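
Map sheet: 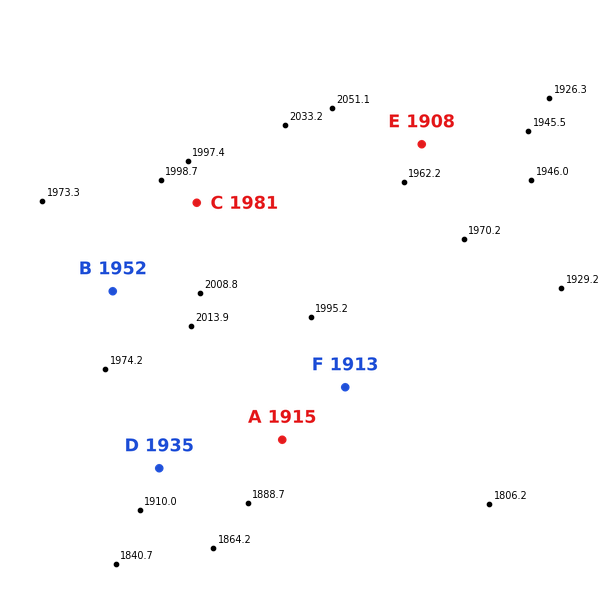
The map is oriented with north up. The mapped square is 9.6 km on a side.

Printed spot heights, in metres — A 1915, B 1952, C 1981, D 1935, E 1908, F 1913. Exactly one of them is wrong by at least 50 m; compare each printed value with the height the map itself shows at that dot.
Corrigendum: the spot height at E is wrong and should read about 1970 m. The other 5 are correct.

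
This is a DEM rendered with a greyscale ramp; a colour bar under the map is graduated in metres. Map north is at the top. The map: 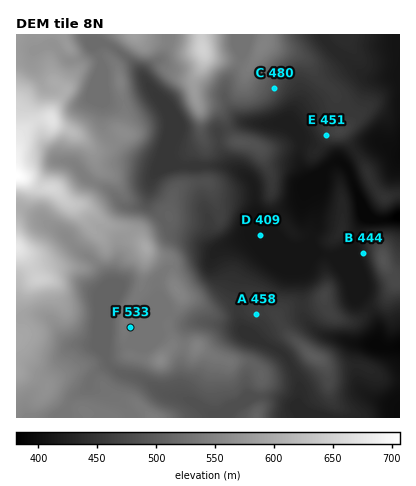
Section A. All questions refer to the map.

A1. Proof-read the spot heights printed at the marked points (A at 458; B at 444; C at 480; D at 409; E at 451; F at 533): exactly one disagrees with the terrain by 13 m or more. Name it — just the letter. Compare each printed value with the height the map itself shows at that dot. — B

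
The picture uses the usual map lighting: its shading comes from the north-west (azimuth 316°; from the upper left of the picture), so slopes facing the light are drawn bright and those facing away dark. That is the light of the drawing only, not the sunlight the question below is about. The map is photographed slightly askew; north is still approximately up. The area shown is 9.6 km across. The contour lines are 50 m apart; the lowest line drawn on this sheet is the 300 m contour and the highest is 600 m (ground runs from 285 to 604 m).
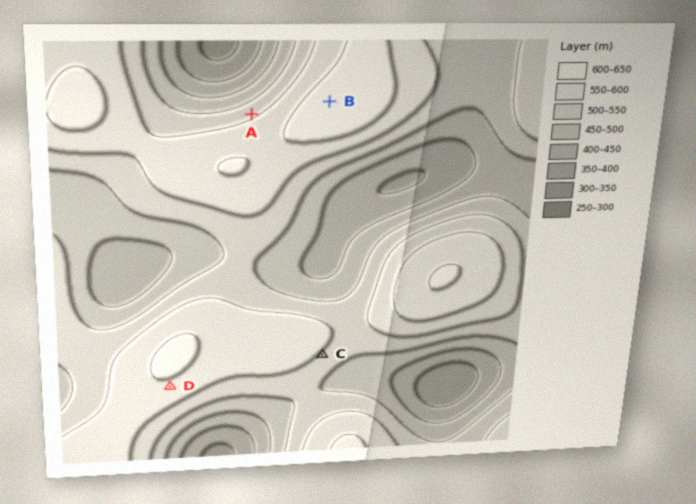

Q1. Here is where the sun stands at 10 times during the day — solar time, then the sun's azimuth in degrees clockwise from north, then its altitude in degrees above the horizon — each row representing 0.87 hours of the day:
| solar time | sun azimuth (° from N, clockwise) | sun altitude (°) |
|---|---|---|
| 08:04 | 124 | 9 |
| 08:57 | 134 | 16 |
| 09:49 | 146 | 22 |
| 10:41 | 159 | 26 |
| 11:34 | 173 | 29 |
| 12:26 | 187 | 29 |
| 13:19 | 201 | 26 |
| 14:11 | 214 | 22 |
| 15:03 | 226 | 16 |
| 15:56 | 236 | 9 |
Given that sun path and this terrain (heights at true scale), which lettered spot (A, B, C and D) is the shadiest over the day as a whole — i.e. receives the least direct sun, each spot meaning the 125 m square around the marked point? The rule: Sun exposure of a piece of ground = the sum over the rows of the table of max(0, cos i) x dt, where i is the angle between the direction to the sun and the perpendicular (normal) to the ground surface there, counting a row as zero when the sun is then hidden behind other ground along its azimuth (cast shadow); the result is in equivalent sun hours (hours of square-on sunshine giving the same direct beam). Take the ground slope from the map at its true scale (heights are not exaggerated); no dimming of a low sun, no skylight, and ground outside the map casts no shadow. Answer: A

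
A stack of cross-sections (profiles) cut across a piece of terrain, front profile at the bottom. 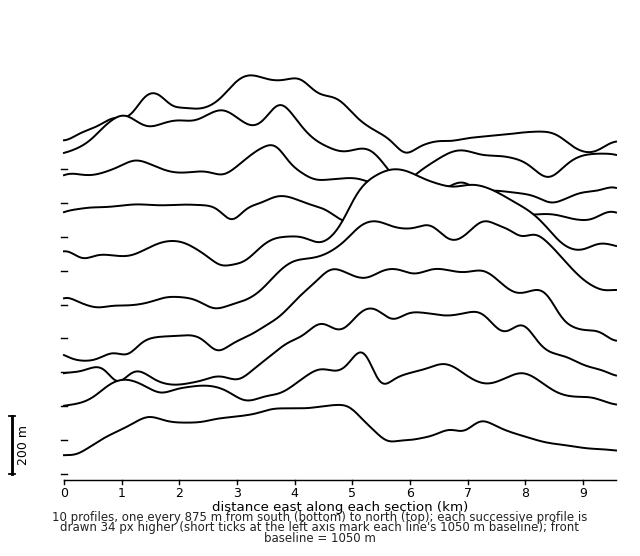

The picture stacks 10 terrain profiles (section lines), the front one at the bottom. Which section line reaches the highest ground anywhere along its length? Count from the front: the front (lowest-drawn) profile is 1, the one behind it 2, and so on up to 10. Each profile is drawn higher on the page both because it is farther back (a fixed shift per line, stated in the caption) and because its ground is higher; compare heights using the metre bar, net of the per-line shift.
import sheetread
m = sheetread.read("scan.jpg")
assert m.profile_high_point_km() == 6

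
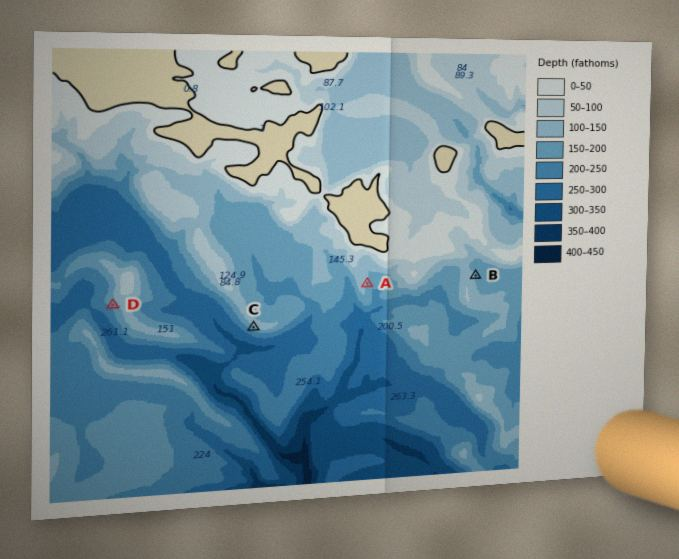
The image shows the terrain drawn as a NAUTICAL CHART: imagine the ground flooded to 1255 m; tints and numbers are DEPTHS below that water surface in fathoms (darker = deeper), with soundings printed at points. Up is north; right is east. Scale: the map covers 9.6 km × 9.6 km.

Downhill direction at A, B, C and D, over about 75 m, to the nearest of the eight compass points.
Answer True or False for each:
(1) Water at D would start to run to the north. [False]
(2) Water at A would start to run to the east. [True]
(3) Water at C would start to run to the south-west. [True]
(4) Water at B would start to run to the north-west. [False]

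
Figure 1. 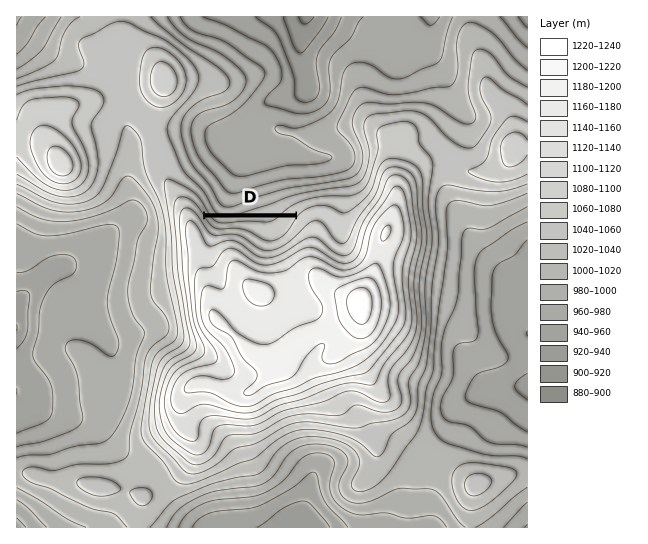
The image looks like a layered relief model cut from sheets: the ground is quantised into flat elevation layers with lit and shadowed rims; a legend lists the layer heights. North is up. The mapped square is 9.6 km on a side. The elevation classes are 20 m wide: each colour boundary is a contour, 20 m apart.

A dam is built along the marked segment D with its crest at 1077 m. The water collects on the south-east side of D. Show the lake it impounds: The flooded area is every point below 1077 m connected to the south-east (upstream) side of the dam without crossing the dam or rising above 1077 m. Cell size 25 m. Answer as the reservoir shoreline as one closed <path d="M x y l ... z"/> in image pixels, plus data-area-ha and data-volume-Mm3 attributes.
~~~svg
<path d="M293 217l-86 0 0 2 10 9 28 0 14 7 3 2 13 2 12-9 6-11 0-2z" data-area-ha="40" data-volume-Mm3="4.64"/>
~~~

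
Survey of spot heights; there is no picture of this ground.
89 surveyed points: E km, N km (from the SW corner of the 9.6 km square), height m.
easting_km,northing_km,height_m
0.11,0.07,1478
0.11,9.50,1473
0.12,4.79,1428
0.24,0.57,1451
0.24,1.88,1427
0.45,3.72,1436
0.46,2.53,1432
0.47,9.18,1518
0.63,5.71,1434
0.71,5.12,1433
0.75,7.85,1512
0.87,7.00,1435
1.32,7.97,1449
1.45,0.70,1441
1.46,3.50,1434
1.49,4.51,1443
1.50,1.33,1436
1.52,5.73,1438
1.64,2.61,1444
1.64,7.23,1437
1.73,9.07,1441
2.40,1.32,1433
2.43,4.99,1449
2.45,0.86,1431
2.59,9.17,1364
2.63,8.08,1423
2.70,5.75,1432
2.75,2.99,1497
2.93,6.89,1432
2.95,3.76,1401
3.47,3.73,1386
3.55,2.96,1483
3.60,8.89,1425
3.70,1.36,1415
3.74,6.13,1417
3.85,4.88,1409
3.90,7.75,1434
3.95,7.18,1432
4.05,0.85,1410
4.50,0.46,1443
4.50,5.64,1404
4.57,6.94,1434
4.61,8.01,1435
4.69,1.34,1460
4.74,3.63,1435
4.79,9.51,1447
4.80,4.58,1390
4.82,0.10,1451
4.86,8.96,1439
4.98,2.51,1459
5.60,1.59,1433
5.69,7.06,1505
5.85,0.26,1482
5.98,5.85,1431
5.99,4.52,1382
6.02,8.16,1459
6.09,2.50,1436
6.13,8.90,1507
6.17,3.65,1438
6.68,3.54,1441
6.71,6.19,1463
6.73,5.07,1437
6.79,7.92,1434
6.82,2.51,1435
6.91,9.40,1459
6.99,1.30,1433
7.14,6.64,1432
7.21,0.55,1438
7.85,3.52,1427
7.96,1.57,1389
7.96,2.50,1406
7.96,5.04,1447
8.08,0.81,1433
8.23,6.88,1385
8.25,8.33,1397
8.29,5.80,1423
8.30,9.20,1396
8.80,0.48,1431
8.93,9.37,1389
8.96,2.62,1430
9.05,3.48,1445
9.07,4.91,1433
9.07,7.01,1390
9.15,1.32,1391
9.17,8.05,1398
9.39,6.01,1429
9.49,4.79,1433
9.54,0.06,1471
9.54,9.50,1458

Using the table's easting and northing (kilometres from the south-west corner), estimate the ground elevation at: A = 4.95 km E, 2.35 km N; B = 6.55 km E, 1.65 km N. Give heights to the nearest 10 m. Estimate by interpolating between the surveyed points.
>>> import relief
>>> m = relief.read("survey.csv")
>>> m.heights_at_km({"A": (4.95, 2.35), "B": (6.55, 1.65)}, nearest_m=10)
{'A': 1470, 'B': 1430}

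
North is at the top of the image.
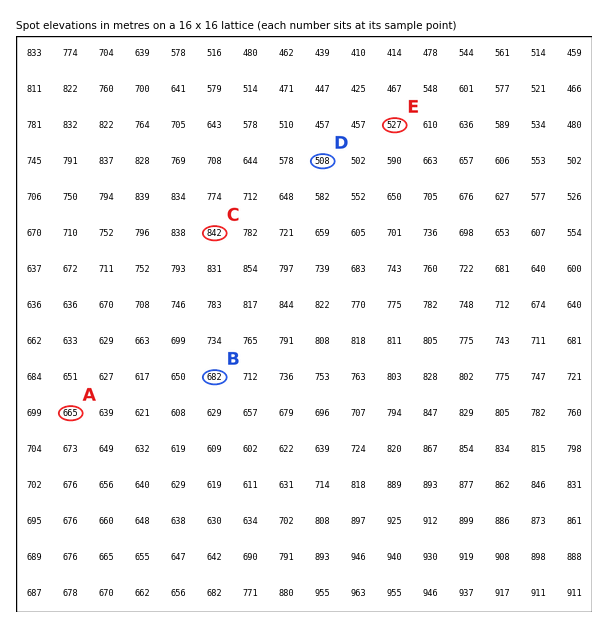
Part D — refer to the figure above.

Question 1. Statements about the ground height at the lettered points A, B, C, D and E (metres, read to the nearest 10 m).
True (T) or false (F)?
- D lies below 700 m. T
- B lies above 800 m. F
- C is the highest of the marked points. T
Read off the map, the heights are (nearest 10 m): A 660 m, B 680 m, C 840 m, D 510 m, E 530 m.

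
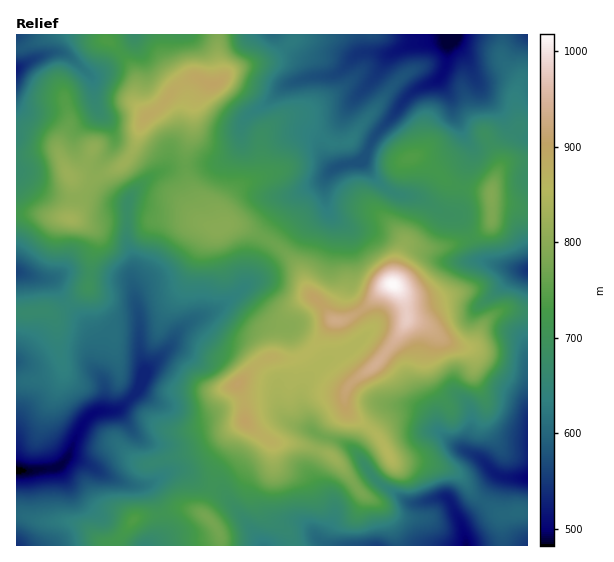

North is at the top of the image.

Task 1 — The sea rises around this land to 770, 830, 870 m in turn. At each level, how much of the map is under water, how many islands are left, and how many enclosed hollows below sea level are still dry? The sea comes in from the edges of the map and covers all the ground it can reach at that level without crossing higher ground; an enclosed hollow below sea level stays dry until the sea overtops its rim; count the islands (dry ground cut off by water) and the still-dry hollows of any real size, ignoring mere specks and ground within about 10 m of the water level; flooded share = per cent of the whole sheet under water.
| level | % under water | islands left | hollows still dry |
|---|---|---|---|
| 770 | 76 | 3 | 0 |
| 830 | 88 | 2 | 0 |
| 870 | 94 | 3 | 0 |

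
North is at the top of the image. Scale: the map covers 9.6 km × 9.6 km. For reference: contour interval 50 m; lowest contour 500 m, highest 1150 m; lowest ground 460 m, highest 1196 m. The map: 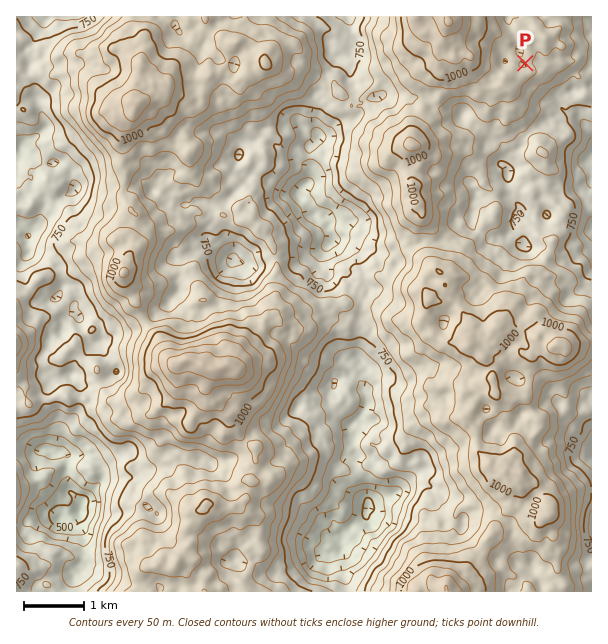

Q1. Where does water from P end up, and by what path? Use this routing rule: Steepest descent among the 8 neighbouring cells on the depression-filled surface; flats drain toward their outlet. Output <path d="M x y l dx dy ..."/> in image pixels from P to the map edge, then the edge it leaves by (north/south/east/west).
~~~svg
<path d="M525 63l3 3 2 0 6-4 6 0 3 1 6 6 1 0 20 20 0 4-6 6 0 5-3 3 0 3 4 3 6 0 3 3 2 0 13 15"/>
exit: east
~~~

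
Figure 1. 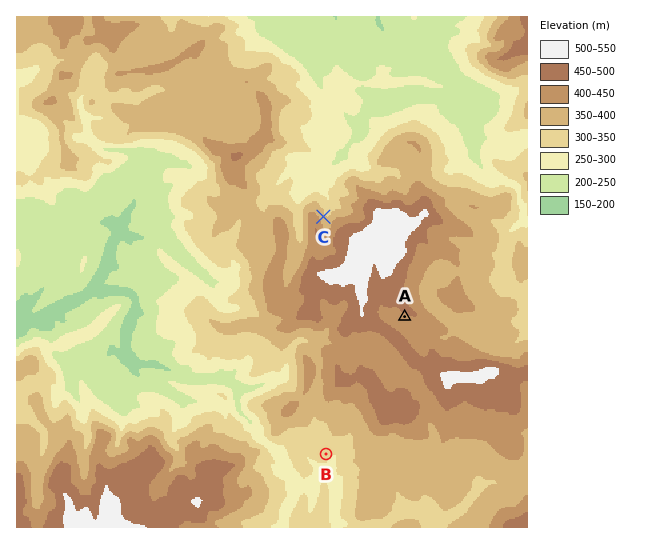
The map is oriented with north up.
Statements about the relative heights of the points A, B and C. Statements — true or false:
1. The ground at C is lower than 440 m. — true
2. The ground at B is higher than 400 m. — false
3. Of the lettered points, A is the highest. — true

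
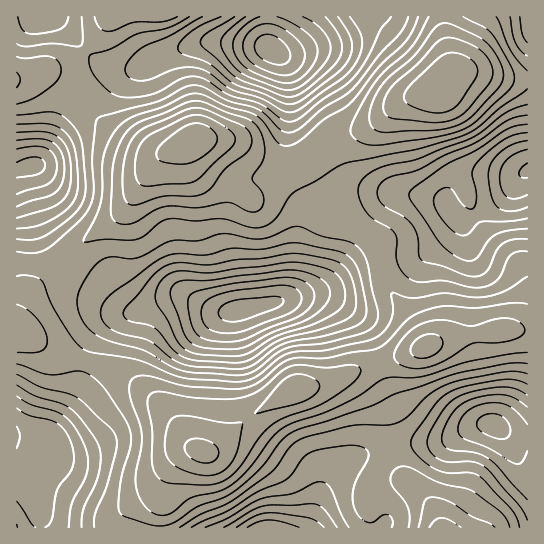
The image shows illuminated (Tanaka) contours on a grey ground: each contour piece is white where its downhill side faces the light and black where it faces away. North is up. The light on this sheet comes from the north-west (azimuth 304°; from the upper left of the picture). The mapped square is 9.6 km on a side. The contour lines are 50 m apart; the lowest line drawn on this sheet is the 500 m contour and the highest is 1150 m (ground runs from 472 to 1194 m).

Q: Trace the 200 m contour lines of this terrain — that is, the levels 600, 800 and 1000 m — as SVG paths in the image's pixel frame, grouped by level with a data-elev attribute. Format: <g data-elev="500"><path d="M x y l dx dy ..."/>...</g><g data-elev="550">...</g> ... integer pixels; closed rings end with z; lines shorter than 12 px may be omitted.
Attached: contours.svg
<g data-elev="600"><path d="M221 333l-8-2-6-3-5-10-1-7 2-6 10-8 21-6 47-6 13 2 7 7 1 5-2 6-5 5-7 4-46 17-11 2z"/><path d="M527 178l-6-1-2-3 2-5 6-6"/><path d="M17 162l10-4 8-1 7 2 3 6-1 5-6 4-21 4"/><path d="M277 17l13 5 15 9 8 8 4 8 0 10-6 10-10 11-10 5-12-1-25-10-11-6-8-11-2-10 3-10 11-12 13-6"/></g><g data-elev="800"><path d="M205 527l22-9 32-19 34-6 21-10 7-1 5 1 5 6 10 25 8 13"/><path d="M527 520l-8-14-34-39-12-5-23 0-9-2-10-7-3-6-1-5 3-11 12-20 8-9 9-6 19-6 24-3 13 2 12 6"/><path d="M17 396l13 8 24 7 11 5 10 11 10 19 3 12-1 12-3 11-12 22-3 24"/><path d="M222 362l-25-1-14-4-10-7-14-18-5-4-7-3-17-4-6-4-1-4 3-6 33-37 8-5 10-2 33 2 25-5 27-2 32-5 39 7 8 3 6 7 6 12 3 19-1 10-6 7-27 11-41 11-34 21-10 2z"/><path d="M527 229l-18 1-12 4-9 7-11 17-6 3-6-1-13-6-11-10-29-42-3-7 1-4 4-4 32-22 31-15 30-21 10-3 10-2"/><path d="M17 124l32 0 8 2 8 6 6 7 4 10 3 33-1 9-2 8-12 13-24 13-22 4"/><path d="M68 17l-2 7-5 5-10 3-17 2-7-1-4-2-3-5-2-9"/><path d="M350 17l9 13 3 9-1 12-5 12-7 9-8 7-40 30-11 3-8-2-22-12-29-9-22-16-11-5-11-1-10 2-24 9-10 3-9-1-7-5-2-5 1-5 13-15 9-5 23-10 31-18"/></g><g data-elev="1000"><path d="M461 527l-11-7-8-2-7 2-6 7"/><path d="M17 352l16 1 7-2 6-4 1-6-2-11-8-12-10-8-10-6"/><path d="M527 304l-16-1-36 5-29-2-16 3-13 5-8 5-22 23-9 6-52 10-27 0-9 1-10 6-22 18-15 5-12 1-41-2-40-11-8-1-7 2-5 5-1 8 2 11 9 22 2 11-1 13-5 30 2 17 6 11 7 7 9 3 9-1 22-16 28-7 15-8 16-16 23-30 11-10 11-5 29-9 18-8 18-10 22-15 9-3 31 0 47-16 40-7 18-2"/><path d="M119 223l7 1 7-1 22-13 14-4 29 2 29-6 7 2 16 8 5 0 4-2 4-5 1-8-3-6-8-9-1-4 10-16 3-8-2-15-5-12-11-8-21-7-21-10-8-1-11 2-52 22-7 6-6 10-8 24-2 48 2 6z"/><path d="M429 17l-17 29-31 29-17 26-13 28 1 6 7 7 11 3 12 0 52-8 24-6 17-9 35-33 4-8 0-8-19-34-9-11-23-11"/></g>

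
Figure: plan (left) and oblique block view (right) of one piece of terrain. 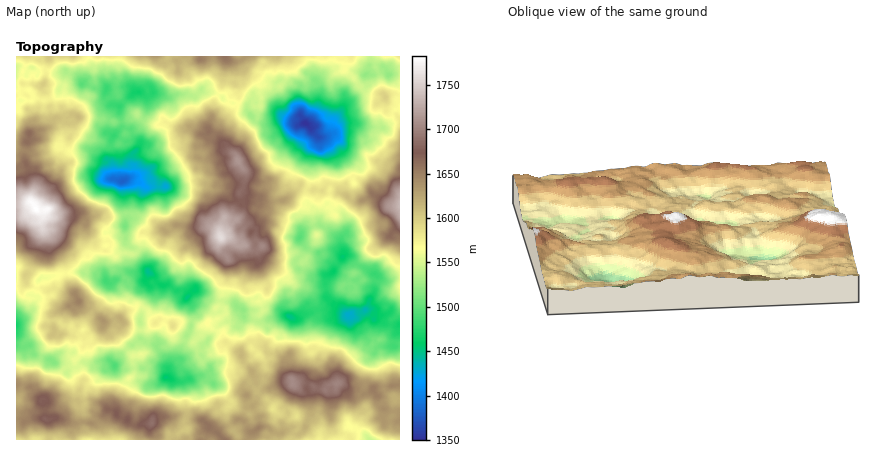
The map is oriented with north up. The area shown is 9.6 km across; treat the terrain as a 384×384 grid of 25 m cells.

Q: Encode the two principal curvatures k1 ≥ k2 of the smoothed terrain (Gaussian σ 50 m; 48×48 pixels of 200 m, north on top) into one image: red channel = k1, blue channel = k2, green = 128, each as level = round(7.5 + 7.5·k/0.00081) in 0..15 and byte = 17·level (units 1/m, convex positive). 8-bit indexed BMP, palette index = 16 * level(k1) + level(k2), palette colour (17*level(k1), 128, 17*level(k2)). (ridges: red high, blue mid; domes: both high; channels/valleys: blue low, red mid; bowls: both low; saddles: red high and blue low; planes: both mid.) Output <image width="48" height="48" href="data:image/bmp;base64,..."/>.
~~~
<image width="48" height="48" href="data:image/bmp;base64,Qk02DQAAAAAAADYEAAAoAAAAMAAAADAAAAABAAgAAAAAAAAJAAATCwAAEwsAAAABAAAAAAAAAIAAABGAAAAigAAAM4AAAESAAABVgAAAZoAAAHeAAACIgAAAmYAAAKqAAAC7gAAAzIAAAN2AAADugAAA/4AAAACAEQARgBEAIoARADOAEQBEgBEAVYARAGaAEQB3gBEAiIARAJmAEQCqgBEAu4ARAMyAEQDdgBEA7oARAP+AEQAAgCIAEYAiACKAIgAzgCIARIAiAFWAIgBmgCIAd4AiAIiAIgCZgCIAqoAiALuAIgDMgCIA3YAiAO6AIgD/gCIAAIAzABGAMwAigDMAM4AzAESAMwBVgDMAZoAzAHeAMwCIgDMAmYAzAKqAMwC7gDMAzIAzAN2AMwDugDMA/4AzAACARAARgEQAIoBEADOARABEgEQAVYBEAGaARAB3gEQAiIBEAJmARACqgEQAu4BEAMyARADdgEQA7oBEAP+ARAAAgFUAEYBVACKAVQAzgFUARIBVAFWAVQBmgFUAd4BVAIiAVQCZgFUAqoBVALuAVQDMgFUA3YBVAO6AVQD/gFUAAIBmABGAZgAigGYAM4BmAESAZgBVgGYAZoBmAHeAZgCIgGYAmYBmAKqAZgC7gGYAzIBmAN2AZgDugGYA/4BmAACAdwARgHcAIoB3ADOAdwBEgHcAVYB3AGaAdwB3gHcAiIB3AJmAdwCqgHcAu4B3AMyAdwDdgHcA7oB3AP+AdwAAgIgAEYCIACKAiAAzgIgARICIAFWAiABmgIgAd4CIAIiAiACZgIgAqoCIALuAiADMgIgA3YCIAO6AiAD/gIgAAICZABGAmQAigJkAM4CZAESAmQBVgJkAZoCZAHeAmQCIgJkAmYCZAKqAmQC7gJkAzICZAN2AmQDugJkA/4CZAACAqgARgKoAIoCqADOAqgBEgKoAVYCqAGaAqgB3gKoAiICqAJmAqgCqgKoAu4CqAMyAqgDdgKoA7oCqAP+AqgAAgLsAEYC7ACKAuwAzgLsARIC7AFWAuwBmgLsAd4C7AIiAuwCZgLsAqoC7ALuAuwDMgLsA3YC7AO6AuwD/gLsAAIDMABGAzAAigMwAM4DMAESAzABVgMwAZoDMAHeAzACIgMwAmYDMAKqAzAC7gMwAzIDMAN2AzADugMwA/4DMAACA3QARgN0AIoDdADOA3QBEgN0AVYDdAGaA3QB3gN0AiIDdAJmA3QCqgN0Au4DdAMyA3QDdgN0A7oDdAP+A3QAAgO4AEYDuACKA7gAzgO4ARIDuAFWA7gBmgO4Ad4DuAIiA7gCZgO4AqoDuALuA7gDMgO4A3YDuAO6A7gD/gO4AAID/ABGA/wAigP8AM4D/AESA/wBVgP8AZoD/AHeA/wCIgP8AmYD/AKqA/wC7gP8AzID/AN2A/wDugP8A/4D/ALe0UICghNjos5S4t4NjpqX45rKCo7LVs6T2xWC06eXFx9i0+MWktqe018iAoKTF1ujEpbXnk8S4s+jHlJTY9ff52IGTgkCT2PjYoHLE1vn1wtjW1Pl0cvWiYaGQlPr3x7jl9vv5+OfU9OXEpPj45MXo+fb3s7D4+9aksPv3ceWUgcVycPWmkvqVQKaz9/iVpqamk8KipchyYbbE9/rEpKTX+ujW9eL3xsGCgKPRk8WjYLSAUNODpfSCccOjYOa2pWOC18nIk6SDgcb32em06PTU2MfHssaDg+b6klDVt6eRQLCjpbRygtWjpOhQo+Slc2Gl+Pzq1rW0otWl2sektNNwpPuzpdWkg9TW8Nb7tbKBk5XH+ObE5+jX97T05umCYdTn9JLmlYPEpLKzp7eTkZBAkMAwkXOR5VBQcOnXk6P20dn857L2+cfo5qOS+8X0+PXY2aO314Cm+7SxlIPy5sO04jBQsFCAw4CB5LTWpZWB1fv96NOkxef86eL018PG6nLG+YGE4GCj9XKRcDCi86Pmx5CD2IK1snG16YVz+qVgtPbo1+e0cdj557OkpJSl6KRzwmAwkKa1oZGTgjC05YKzs1GCpca36GCAtJTzxbSCpNOxgoRxo9b2hHNAUabpxrOCgNBgobbEpceSQKOi+fnn1pJzYoLXpNa1ktr5kmDFs+j4g1KkkvnXlLWUYLKQkcNzgfXGoJGDyNeAlLTggaXVkdXGo7fGkrTa0vn3cMbmw8X71cPGpZTGtcWTpLFgQMXBc9b6+rLGppLl+uikkGCxQnL4w7PngoDp15PD5uj4gaKTxaW4yKanlnHEt/rFsmHEyNX559WkcaH6xbXq1dD2k8T4pIDEtcLVpGNzxuZQ9/eylaa4lpaGk6KVyKbFYUCk2PnkcIChYLb66KT85WDX+8H8+cDj+ciStHSSxJGj06UwcOWSkoFxUIPncpOzYXOQpMX2pKTos8D6xfb4oGDV2NbX+fKxtdW2x5VhtubCsUBAkKG0lZZzMXKis4SU0qXmgJTH9vnY19SixoLn9PT2orf1UKBhlee312BQtLT2ULD4ooWlp5aigZCAkpSSYPnoo4OjhMT56PbWocbF5fm1gdjVcEDF17PToVCkxLX1pYDGpnLVcqCRx/rCgNayovmCk8ejoun9+ZSEYJDUwWBgtHPQwIBAcKD0lJLptoL7pnDGlMjHkMP75+vVoLT35vf4kJW3kff4pIFQQIHT5lGBsmCA9nEAgLTXtpPFcpHjk8T417emkMP7tqXGssJxxfj4cWCAcMDQcIGTkKHkxKRwkNPD5sPCx9Sg0YGCtdejc8PWtHPEUHC05ufXgVCDcIDh0JPTcLOScYJxorOBsoAAgoP41oC1x2DV+dWQ6fuo1cRxkrfGtXDR2NSQYGClxHKTt9rqpJWns8hzlfu06KSQgLKm+HBzw6P4/eO0lNfXtaZgpdqlpsVwgsDy1MC1pMbIlabnhpS1c5Xl+Mbl9vOx6aS0+MOi+Nb1kZK4xOf69ZPC1cOAw4RhQJL6/NNxlbLn1rboyMdxhKS1ttdwsbajyOhyhbSktNn4s/X6wfn8t7KigMH515SRwsWy4vbo5FByyerI2qWhpdehtJSgxPnDt/ijksiUgOj++MPFgKL2oGCAMKT+54KBgoSjk/n7sufD1ue2tqRQ1tZxsbMwk9iy6fr14+T46dT4xnCyssfRoraVQLDhwKKkQGPH19SA4PzXpsfH2LXVw+XF+uWQo4HW9+P21YD4+rbFxvjVyKbYpZSis5ODlNn4oIHBpdAgtKa26Pj45/bl+fP5+/Dy9+Hn51C02LHVtLbp2JbmYYK0pcJwosemtcehkLaBYeX45Lfq+PX5xpPYxuXF9nCB+JDW94C0pZLW1YXWg6GzhKen0vj6kHOmlIOA1fj1wvb7xtb6xpWF14KUtmCj+LOR92By1pGCwEDT14S1kda3tsemkeb4ooO3xtL399Py98Gitviy+Ke11pWElINwlLOQobFgsDAgoZPEs5Nyhbb2cnGlloGl5+L417HYtFDD+ZSh+rRh+MiD97NwkoBAQIAwkJOXo5CAkcXFpHOTc6TltsP4+aKV+sKk2dal9bDC6JOR6JKj04GC5cSycGBzg5OUwoNztePp1IP2tZTHtKf5+dXCk9a1lJO1+tbC2cVRoIJw0df3xrSmpPb599SzxLbHc4SiUISmhbbWlZSmtvr3pqViY5XYorXmxpFhlNSCxbaEtNfUpIOThKTVxrGCUJSksNT65JOlpdjog5WmpPnZc+fUotalpZKjkIOTcrP45saDtvPUoaFgYtOxQIO19Pf5sZCUxcP6x6TXhIPI9ejoppKVosSEpIFQUIPGcKX1Y5S1g/r5+emTYPjWo9b2o7TV1kCAcHLmpVHEtrPo6YPU2HJQ1cO1xcdwcYNgpcjWhJTEsNn+1ue1gaTmlrJhYGDXstLXxcG22sTn2dbWlZPH55Cl9ZRRs4CQxYNQpcW1x6NAcbP1tKTltLjn2JOi1PjBlLT1+vfy6Oqz6sa1hbalgLHUtIAwcGBA06aCtHGA0nJygYDU6JO31sb7/NXC16PC+few1/pxhbWUtfuUlqNwYPWzQNBwYJJy5YNyp5O19pTW5JD4tYO2tqXHx5RzYnGR+fhgk+aTlMmCx+bGk+NwtfqjUPOBMLPElqaRg5PZ+rbFhHGggZCxlKbGw9SSs7bgcLNydJGAtJJQo+WAkcW0g/bxgviAcPaildjDYFDGx9f5hMOTk+i0ccSitOaicOi3YGCkUHCwkICgYYDRcsXFULW29urR8fqkk/mBcOfy1fz55Pj09vzXsthwMNKjUNSCYZJgYJPG+takYFL4tdnXlLanlObFote0tOejsvbEkvaCoPVzYfOCY7OQUtSStpOBooSBttXp+sehg7LFg5PHpaZzk5Sl9JNjhOjH9fYwYuIwUsKQYMHCUHCSpcWThKax2aak6PWj55G02JKkyLWllJKklZW3xHJjg6OlxZN0lZNycoPU1cb4w7bnpIKllYSEp7iT9rHGx7L6+7DY+/P2xlCjyaWnpIK1uIWmuMiVgqGCgQ=="/>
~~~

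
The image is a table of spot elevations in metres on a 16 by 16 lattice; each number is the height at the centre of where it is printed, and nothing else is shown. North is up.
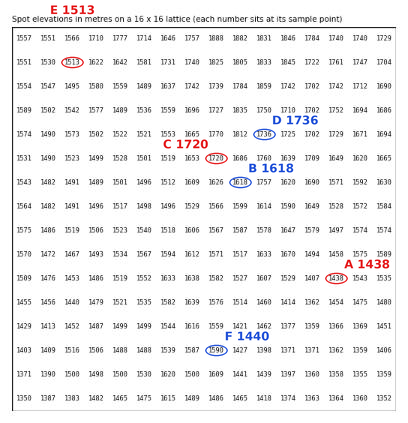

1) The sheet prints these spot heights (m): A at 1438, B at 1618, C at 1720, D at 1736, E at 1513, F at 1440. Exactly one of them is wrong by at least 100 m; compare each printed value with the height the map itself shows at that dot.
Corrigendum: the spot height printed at F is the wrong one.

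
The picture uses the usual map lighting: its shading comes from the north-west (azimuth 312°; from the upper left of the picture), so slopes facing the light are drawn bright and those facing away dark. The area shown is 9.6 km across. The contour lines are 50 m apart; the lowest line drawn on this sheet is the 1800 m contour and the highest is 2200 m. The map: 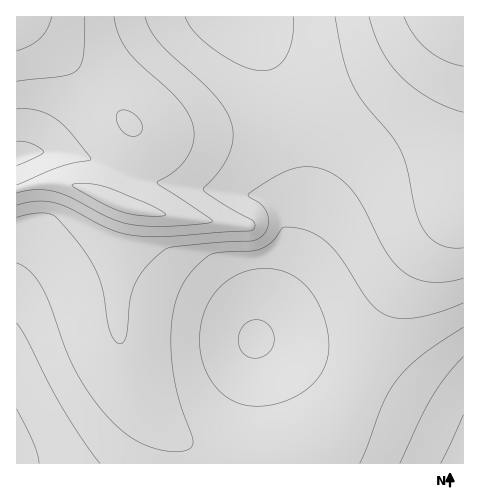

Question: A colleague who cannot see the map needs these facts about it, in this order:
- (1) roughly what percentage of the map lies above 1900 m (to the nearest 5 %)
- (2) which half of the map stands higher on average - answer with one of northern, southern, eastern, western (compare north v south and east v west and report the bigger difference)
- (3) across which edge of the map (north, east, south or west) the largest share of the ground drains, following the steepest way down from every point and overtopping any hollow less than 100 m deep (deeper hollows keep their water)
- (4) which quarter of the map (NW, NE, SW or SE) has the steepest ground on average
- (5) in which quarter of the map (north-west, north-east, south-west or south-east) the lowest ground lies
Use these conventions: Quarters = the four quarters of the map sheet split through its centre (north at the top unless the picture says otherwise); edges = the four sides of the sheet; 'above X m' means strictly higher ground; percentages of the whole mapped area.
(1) About 85 % of the map lies above 1900 m.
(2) Taken as a whole, the northern half is higher than the southern.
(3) Drainage is mainly to the south: more ground falls towards that edge than towards any other.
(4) Slopes are steepest in the north-west quarter.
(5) The lowest point lies in the south-east quarter of the map.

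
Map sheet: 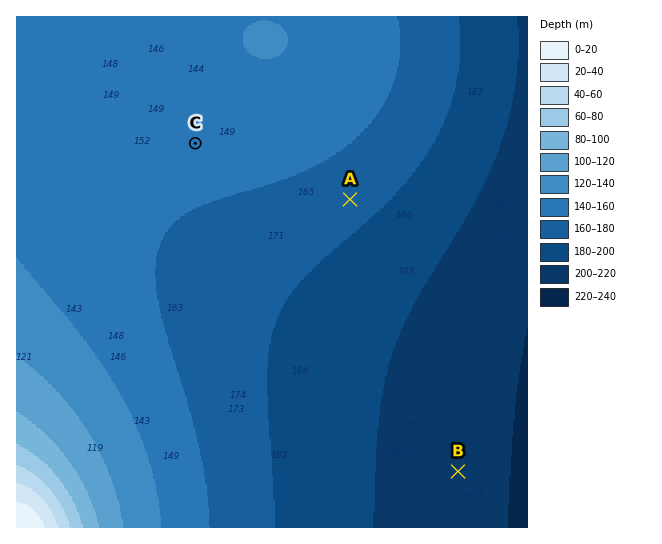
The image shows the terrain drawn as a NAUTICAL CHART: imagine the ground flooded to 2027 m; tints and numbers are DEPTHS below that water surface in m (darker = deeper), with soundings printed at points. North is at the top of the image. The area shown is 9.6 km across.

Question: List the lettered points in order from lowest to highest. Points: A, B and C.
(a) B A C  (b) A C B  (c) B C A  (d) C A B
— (a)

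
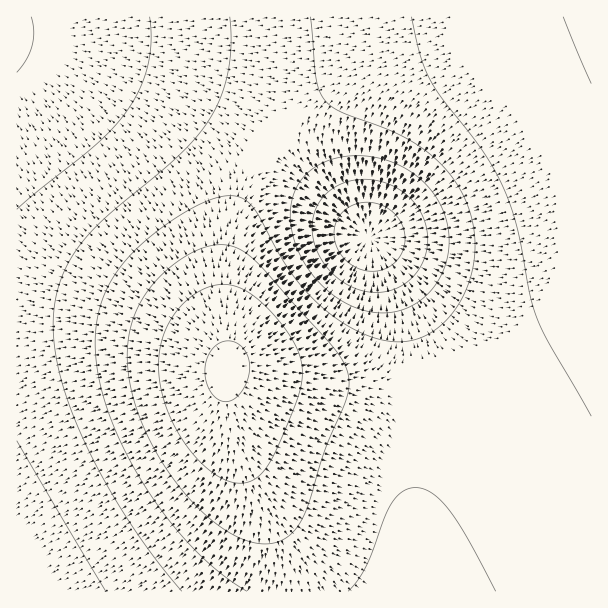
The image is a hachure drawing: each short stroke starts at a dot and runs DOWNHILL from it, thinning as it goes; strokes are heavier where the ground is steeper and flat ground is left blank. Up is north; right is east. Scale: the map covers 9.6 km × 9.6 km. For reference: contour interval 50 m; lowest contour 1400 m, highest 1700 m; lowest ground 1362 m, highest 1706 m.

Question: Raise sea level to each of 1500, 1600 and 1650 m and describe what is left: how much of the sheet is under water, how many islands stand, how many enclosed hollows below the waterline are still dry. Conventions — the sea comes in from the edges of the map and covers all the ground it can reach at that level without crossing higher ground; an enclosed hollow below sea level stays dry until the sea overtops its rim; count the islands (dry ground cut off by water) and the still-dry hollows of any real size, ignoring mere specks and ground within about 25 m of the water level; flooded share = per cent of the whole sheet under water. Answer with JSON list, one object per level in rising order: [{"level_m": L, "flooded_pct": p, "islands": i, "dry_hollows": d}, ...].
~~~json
[{"level_m": 1500, "flooded_pct": 19, "islands": 0, "dry_hollows": 1}, {"level_m": 1600, "flooded_pct": 75, "islands": 1, "dry_hollows": 0}, {"level_m": 1650, "flooded_pct": 93, "islands": 1, "dry_hollows": 0}]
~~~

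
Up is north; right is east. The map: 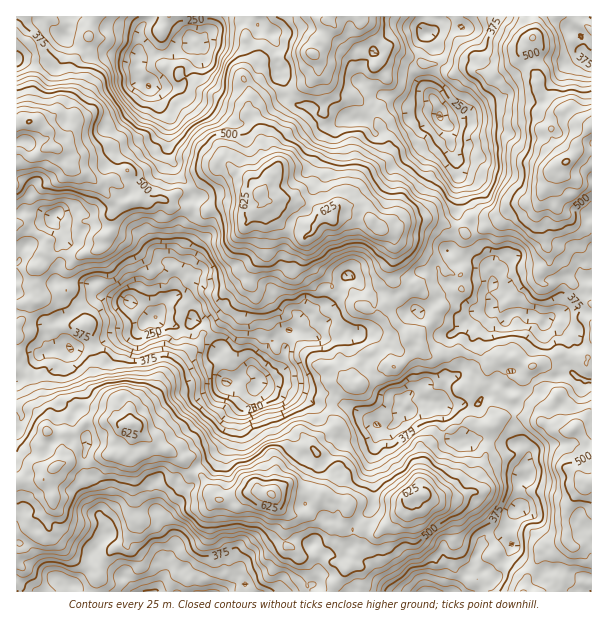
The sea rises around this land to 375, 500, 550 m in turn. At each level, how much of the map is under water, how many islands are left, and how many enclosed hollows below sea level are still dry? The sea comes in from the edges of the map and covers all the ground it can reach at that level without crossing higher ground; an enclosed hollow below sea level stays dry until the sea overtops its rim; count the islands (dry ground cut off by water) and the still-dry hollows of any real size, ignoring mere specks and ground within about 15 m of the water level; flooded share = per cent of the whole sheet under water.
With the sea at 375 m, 18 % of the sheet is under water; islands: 0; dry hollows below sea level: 3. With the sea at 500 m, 76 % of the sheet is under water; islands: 2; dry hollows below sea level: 0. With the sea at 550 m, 88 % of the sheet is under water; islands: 5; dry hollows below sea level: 0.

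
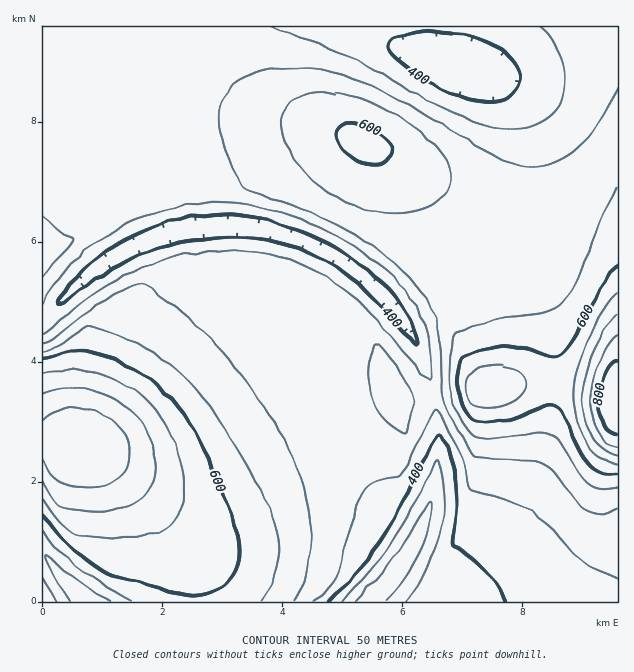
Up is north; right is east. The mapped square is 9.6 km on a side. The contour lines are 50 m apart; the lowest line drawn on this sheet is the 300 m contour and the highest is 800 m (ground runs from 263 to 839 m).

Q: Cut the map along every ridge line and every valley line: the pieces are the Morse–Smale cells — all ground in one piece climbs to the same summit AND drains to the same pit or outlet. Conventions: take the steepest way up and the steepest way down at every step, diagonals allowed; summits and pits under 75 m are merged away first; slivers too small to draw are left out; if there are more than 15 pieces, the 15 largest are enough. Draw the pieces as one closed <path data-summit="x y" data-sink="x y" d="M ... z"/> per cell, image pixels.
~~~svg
<path data-summit="82 447" data-sink="388 580" d="M248 266l-22 0-14 3-22 13-14 15-29 42-48 88-17 20 22 13 20 16 23 23 31 38 10 15 4 15 2 35 174 0 26-29 14-20 14-25 8-24 6-26 4-27-2-28-4-27-33 4-19-43-18-26-21-23-29-21-18-9-16-6z"/><path data-summit="364 142" data-sink="457 66" d="M428 26l-267 0-8 13-6 16-3 17 0 28 9 39 19 50 7 1 30-10 57-28 42-16 33-2 27 10 107 64 37 19 10-23 6-32 0-31-8-32-8-15-19-16-54-19-9-10z"/><path data-summit="613 408" data-sink="388 580" d="M550 382l-33 1-32 6-21 0-30 7 4 27 2 28-4 27-6 26-8 24-14 25-21 29-18 18 1 2 248-1 0-190-4-1-2-4 0-12-8-5z"/><path data-summit="82 447" data-sink="197 228" d="M238 226l-26 0-24 2-25 6-24 10-18 8-27 18-34 33-10 15-8 6 1 119 40 3 16-19 48-88 23-35 26-26 16-9 14-3 22 0 20 3 21 6 25 12 29 21 27 31 12 18 19 43 29-4 2-2-8-33-14-31-18-26-19-20-33-26-29-14-42-14z"/><path data-summit="364 142" data-sink="197 228" d="M341 134l-33 2-25 8-74 36-34 10-1 6 8 33 30-3 26 0 31 4 27 8 36 16 17 10 24 20 21 22 30-22 25-9 32-15 9-6 22-25-3-3-34-18-90-54-23-12z"/><path data-summit="613 408" data-sink="457 66" d="M617 26l-188 1 1 22 9 10 54 19 19 16 8 15 8 32 0 31-6 32-9 24 32 17 59 24 13 12z"/><path data-summit="613 408" data-sink="197 228" d="M512 227l-6 11-16 16-30 16-36 14-31 23 17 23 12 24 7 22 3 18 101-12 35 1 30 5 12 4 2 2 0 12 2 4 3 0 1-128-14-13-59-24z"/><path data-summit="613 408" data-sink="457 66" d="M160 26l-118 1 1 237 28-26 32-22 36-16 35-10-20-46-10-44 0-28 3-17z"/><path data-summit="82 447" data-sink="86 601" d="M59 443l-17 1 0 108 20 25 23 25 108 0 1-25-6-25-28-38-36-38-20-16-22-14z"/><path data-summit="613 408" data-sink="197 228" d="M173 191l-34 9-36 16-32 22-29 27 1 58 7-5 10-15 40-37 39-22 43-15z"/><path data-summit="43 601" data-sink="86 601" d="M43 552l-1 49 41 1 1-2-22-23z"/>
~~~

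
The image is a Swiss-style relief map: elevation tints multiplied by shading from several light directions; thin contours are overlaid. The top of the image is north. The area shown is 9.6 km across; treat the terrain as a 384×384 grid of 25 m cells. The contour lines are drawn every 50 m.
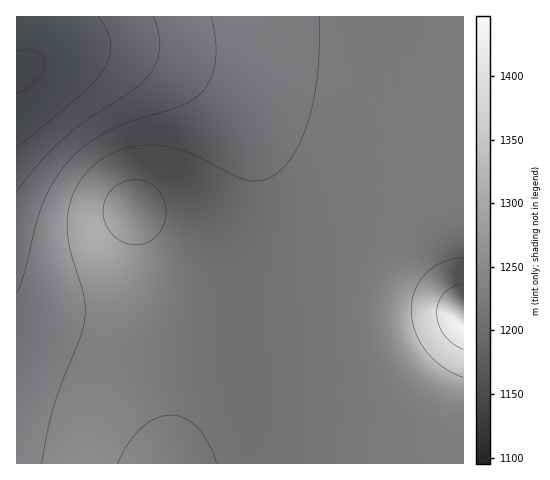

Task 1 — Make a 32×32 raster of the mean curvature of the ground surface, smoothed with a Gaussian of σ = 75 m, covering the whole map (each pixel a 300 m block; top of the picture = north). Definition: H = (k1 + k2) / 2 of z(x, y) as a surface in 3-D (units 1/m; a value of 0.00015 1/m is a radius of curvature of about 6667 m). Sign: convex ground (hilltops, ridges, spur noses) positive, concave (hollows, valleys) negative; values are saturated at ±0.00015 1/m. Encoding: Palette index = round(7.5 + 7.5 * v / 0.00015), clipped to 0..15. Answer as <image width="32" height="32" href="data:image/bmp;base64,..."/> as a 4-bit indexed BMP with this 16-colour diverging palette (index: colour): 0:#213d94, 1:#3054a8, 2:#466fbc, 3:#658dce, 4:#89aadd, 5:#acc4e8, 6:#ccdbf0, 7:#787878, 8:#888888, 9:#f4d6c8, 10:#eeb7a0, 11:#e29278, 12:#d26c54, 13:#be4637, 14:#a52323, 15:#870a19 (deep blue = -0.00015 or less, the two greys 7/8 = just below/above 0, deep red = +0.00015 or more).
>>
<image width="32" height="32" href="data:image/bmp;base64,Qk12AgAAAAAAAHYAAAAoAAAAIAAAACAAAAABAAQAAAAAAAACAAATCwAAEwsAABAAAAAAAAAAlD0hAKhUMAC8b0YAzo1lAN2qiQDoxKwA8NvMAHh4eACIiIgAyNb0AKC37gB4kuIAVGzSADdGvgAjI6UAGQqHAHiIiIiIiIiIh3d3d3d3d3d4iIiIiIiIiId3d3d3d3d3eIiIiIiIiIiHd3d3d3d3d3iIiIiIiIiIh3d3d3d3d3d4iIiIiIiIiId3d3d3d3d2eIiIiIiIiIiHd3d3d3d2ZniIiIiIiIiIh3d3d3d3ZmZ3iIiIiIiIiId3d3d3dmZnd3d4iIiIiIiHd3d3d3Zmi3d3d3d4iIiId3d3d3dmaL93d3d3d3d3d3d3d3d3Znnfd3d3d3d3d3d3d3d3d2Z533d3d3d3d3d3d3d3d3d2eLx3d3iIiHd3d3d3d3d3dmeJd3iIiIiHd3d3d3d3d3dmZneIiZmYiHd3d3d3d3d3dmZ3iJqqqZiHd3d3d3d3d3d2d4mqu6qYh3d3d3eId3d3d3iJq7u6mYd3d3d3iId3d3d3iau7uqmId3d3eIiIh3d3d4mru7qZiHd3d3iIiIiHd2eJqru6mId3d3eIiIiIiIhmeJmqqZiHd3d3iIiIiIiIZneImZiId3d3eIiIiIiIiFZmd4iId3d3d3iIiIiIiIhVVmd3d3d3d3eIiIiIiIiIVVVmZnd3d3d3iIiIiIiIiFVVVmZmd3d3eIiIiIiIiIhVVVVmZnd3d4iIiIiIiIiIZVVWZmZ3d3eIiIiIiIiIiGZmZmZnd3d4iIiIiIiIiIhmZmZmd3d3iIiIiIiIiIiI"/>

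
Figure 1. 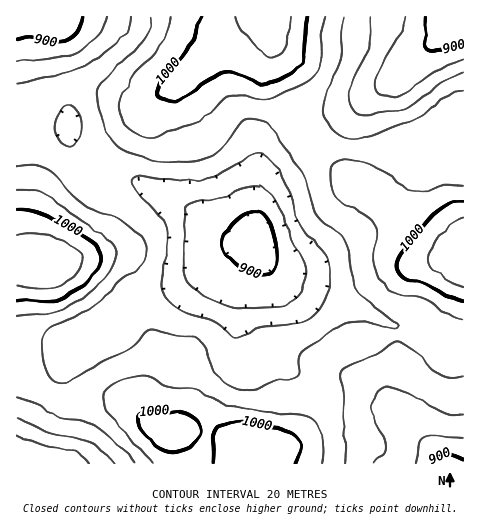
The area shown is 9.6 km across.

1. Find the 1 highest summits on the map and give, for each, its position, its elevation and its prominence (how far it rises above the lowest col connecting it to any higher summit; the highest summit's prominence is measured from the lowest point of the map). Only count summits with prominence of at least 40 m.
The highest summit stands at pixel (41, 263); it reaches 1030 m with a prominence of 70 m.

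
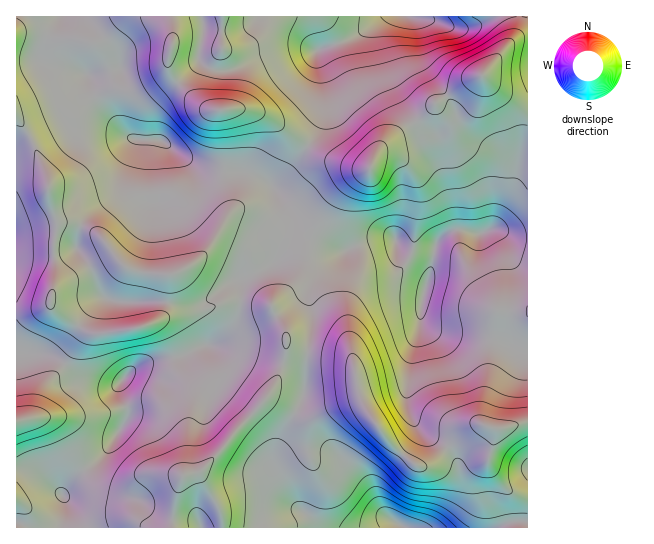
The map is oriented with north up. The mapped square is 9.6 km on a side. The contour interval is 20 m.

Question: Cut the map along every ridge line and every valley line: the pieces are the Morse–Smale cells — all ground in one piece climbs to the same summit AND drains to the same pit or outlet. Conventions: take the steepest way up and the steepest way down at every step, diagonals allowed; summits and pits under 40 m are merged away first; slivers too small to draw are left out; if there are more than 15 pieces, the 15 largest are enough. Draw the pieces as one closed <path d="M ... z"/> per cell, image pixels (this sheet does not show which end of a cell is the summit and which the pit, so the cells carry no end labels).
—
<path d="M58 16l-42 1 0 334 31 4 18 9 14-23 7-8 5 0-30-18-10-10 4-23-2-39 4-16 0-6 21 3 19 9 20 26 8 8 8 4 36 4-2 31-8 13 2 1 10-7 10-2 18 0 27-10 13 0 2-3 0-17 26-14 12-10 10-23 2-20-16-25-9-9-11-5-8-3-44-3-10-5-32-24-22 0-12-4-31-35-5-12-2-11-3-5-37-9-5-5 3-18z"/><path d="M287 347l-8 30-19 29-61 66-14 3-4 3-8 29 0 21 355-1-1-104-28 6-18-5-6 1-26 20-16 18-12 4-7-3-14-11-12-12-19-26-10-22-6-30-4-4-46-6-10-2z"/><path d="M291 215l-2 19-10 23-12 10-26 14-1 20 30 4 15 26 2 15 3 3 13 4 46 6 6 8 4 26 6 16 18 25 18 19 13 11 9 3 10-4 16-18 26-20 6-1 18 5 29-7-1-71-5 0-23-11-57-7-19-10-2-18 11-40-3-6-28-11-7-9-19 1-26 9-8 0-40-20-6-6z"/><path d="M245 301l-5 1-1 13-6 12-15 16-15 2-20 11-41 8-9 5-10 10-3 4 0 7 8 20-3 12-22 33-22 17-14 14-5 9-23-22-12-4-10 0-1 33 4 5 0 12-3 8 154 1 2-21 8-29 4-3 14-3 22-22 15-20 29-31 8-12 10-21 4-29-15-30-2-2z"/><path d="M482 76l-12 4-35 23-4 7-14 11 2 5 18 19 18 78 0 6-14 8-5 6-15 62 0 16 8 7 13 5 57 7 23 11 5 0 1-242-21-10z"/><path d="M171 16l-87 1 23 25 13 25-22 8-10 0 8 26 21 25 16 13 28 1 38 28 10 3 38 1 19 8 7 7 14-13 21-28-47-33-12-4-40 0-18-12-16-18-7-12 0-9 4-12z"/><path d="M417 121l-16 10-16 12-9 11-6 14-12 0-27-8-24-13-20 27-14 12 18 25 4 12 10 9 36 17 8 0 26-9 19-1 7 9 25 9 5 6 5-20 5-6 14-8 0-6-18-78-18-19z"/><path d="M382 16l-159 0-2 7 0 27-8 13-5 18 0 18 3 7 7 5 31-2 12 4 46 32 13-19 5-24-1-20-7-23 0-8 41-16z"/><path d="M527 16l-137 0-10 15 1 15 10 32 24 41 2 2 2-1 12-10 4-7 35-23 12-4 31-35 14-4z"/><path d="M389 16l-6 0-18 15-20 10-23 7-5 3 0 8 7 23 1 20-5 24-12 20 17 11 33 11 12 0 9-19 22-18 15-9-19-31-12-29-5-31z"/><path d="M65 364l-18 21-11 29-6 5-14 3 0 47 11 0 12 4 23 22 5-9 14-14 22-17 25-38 0-7-8-20-1-7-4 2-6 0-23-6z"/><path d="M73 223l-15 0-2 6-3 14 2 39-4 16 1 9 39 26 42-4 24-8 6-6 4-9 2-31-31-3-13-5-28-34z"/><path d="M239 301l-13 0-27 10-24 1-24 12-18 5-27 4-20 0-10 12-11 20 21 14 29 6 18-16 9-5 41-8 20-11 15-2 15-16 6-12z"/><path d="M222 16l-50 1 0 29-4 12 0 9 13 20 18 17 10 5 4 0-5-10 0-18 5-18 8-13z"/><path d="M83 16l-24 1-11 20-4 22 5 5 25 5 13 6 11 0 20-6 2-2-11-21z"/>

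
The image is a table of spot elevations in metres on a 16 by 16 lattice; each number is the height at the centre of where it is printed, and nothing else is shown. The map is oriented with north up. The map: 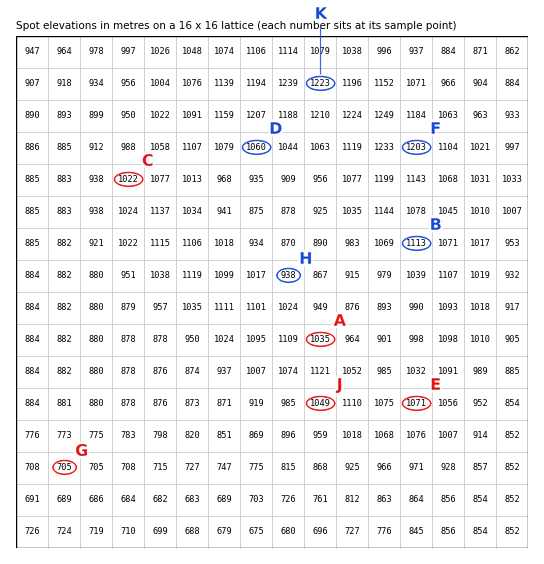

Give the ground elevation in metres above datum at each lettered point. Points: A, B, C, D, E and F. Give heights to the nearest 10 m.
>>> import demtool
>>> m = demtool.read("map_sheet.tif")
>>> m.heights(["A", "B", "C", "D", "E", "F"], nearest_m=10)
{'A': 1040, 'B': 1110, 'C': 1020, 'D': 1060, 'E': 1070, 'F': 1200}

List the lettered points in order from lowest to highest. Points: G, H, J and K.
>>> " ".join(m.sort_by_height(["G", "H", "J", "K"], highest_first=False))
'G H J K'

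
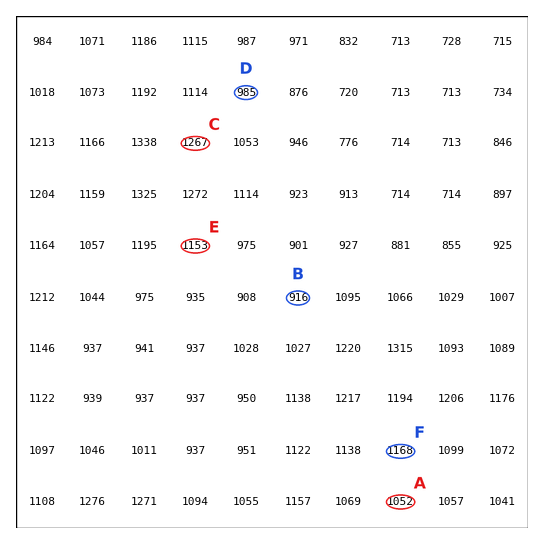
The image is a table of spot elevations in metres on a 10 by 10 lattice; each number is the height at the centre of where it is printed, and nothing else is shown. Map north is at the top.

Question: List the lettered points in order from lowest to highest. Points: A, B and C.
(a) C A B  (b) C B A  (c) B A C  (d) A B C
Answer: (c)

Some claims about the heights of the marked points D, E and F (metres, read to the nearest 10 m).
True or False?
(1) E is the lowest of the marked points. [False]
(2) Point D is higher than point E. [False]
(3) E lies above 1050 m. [True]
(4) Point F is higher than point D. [True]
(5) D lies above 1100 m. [False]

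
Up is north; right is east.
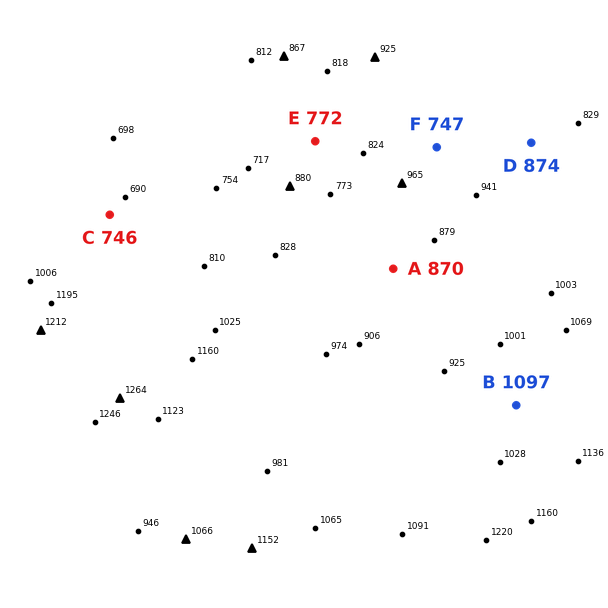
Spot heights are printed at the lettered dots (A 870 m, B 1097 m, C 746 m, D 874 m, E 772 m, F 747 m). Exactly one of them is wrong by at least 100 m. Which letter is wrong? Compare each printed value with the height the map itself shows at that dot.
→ F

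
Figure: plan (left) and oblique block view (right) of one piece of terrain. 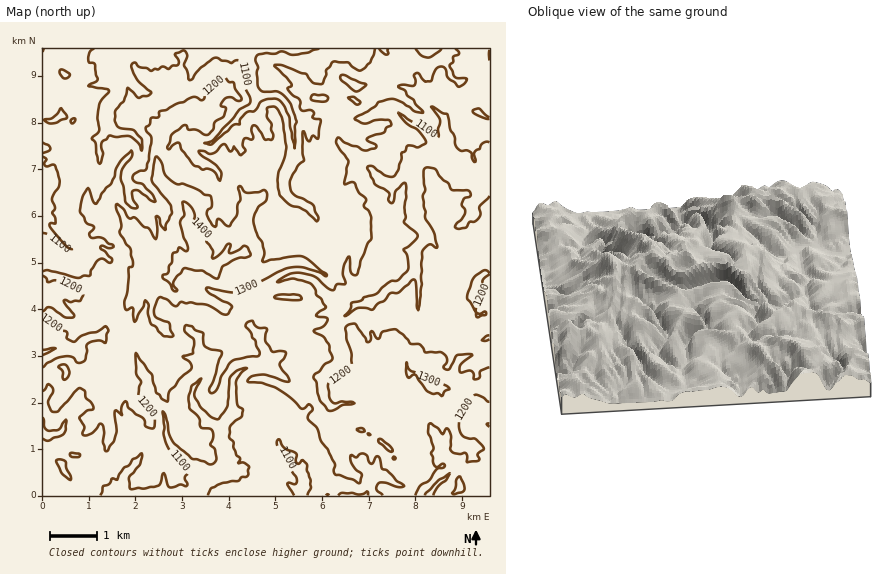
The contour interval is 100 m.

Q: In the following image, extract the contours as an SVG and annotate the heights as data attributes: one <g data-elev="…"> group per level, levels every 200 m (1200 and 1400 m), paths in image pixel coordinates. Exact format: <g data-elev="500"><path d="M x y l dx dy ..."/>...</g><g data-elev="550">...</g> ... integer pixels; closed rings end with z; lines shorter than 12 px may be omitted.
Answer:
<g data-elev="1200"><path d="M415 495l5-9 9-6 8-11 8-3-2-2-6 3-4-3 0-7-2-4 3-5-6-14 1-10 2-1 6 5 6 6 3-6 3 2 2 7-1 12 2 3 7 2 7-1 1 9 11-1 2-2-3-4 6-5 1-2-9-9-7-1-6-3-3-7 1-10 5-11 10-12 6 1 8 6"/><path d="M453 494l8-2 4-2-1-6-4-7-3 2-2 9-3 5z"/><path d="M69 479l2 1 0-2-5-9 0-7-5-3-4 1 5 13z"/><path d="M72 457l7 0 1-2-9-2-1 2z"/><path d="M43 391l5-7 5 4 0 5-5 10 3 7 4 2 4-1 20-23 5 2 2 7 5 5 3 6-1 2-6 1-8 6 5 10-2 7 4 2 5-2 9-10 2 0 2 8-1 11 2 7 2 1 7-9 2-10-1-21 7 3 0-7 3-6 3 7 15 10 3 9 6 2 3-2-1-12-15-16 0-12 2-5-5-9 0-20 16 22 4 18 4 2 2 4 5 3 3-11 5-5 5-7 12-11-2-6-7-5 10-4 1-14-10-9 2-5 6 1 3 4 8 3 2 13 6 3 11 3-8 28-5 9 1 4 3 0 4-4 4-13 11-15 15-4 10-1 3-2-5-14-10-14 2-3 6-2 4 6 10 2-2 11 6 11 3 1 7-1 5 1-2 6-4 7 9 16-5 0-21-6-12 1-3 4 0 2 14 1 14 5 14 9 12 12 3-1 4-4 2 1 2 4-5 6 0 3 9 10 4 13 6 8 7 14 0 8 1 4 5 0 20 8 2-9-6-4-4-6-1-9 5 2 4-3 5 0 2 2 2 6 3 2 4-8 3 1 3 12 5 1 9 10 8 6-6 1-11-4-7 0-3 3-1 4 7 5"/><path d="M489 367l-8 4-1 7-6 1-2-8-4 0-7 2-2-2 2-6 11-10 0-1-15 1-7 14-4 1-3-3 4-7-3-6-4-2-15 0-4-7-11-1-7-9-7-6-13 2-4 8-3-1-4-7-2 2 1 7-3 2-13-18-6 0-4 5 2 11 4 13 1 13-22 16-2 5 1 10 4 6 2 0 7-2 10 1 3 1-13 2-9 5-5 1-8-11-4-18-3-4 2-4 4-2 5-7 8-6-3-15-6-7-9-6 9-4 4-5 0-4-11-2 10-10-5-8-5-3-1-6-5-6-17-4-16 3 13-8 10-1 14 3 13 12 7 2 3-6 8 0 1-1-3-8 0-6 4-11 2-1 2 16 3 2 3-1 4-14 7-17 3-4 0-21-2-7-5-5 2-7-7-7-5-9-2-1-8 2 4-23-11-17 0-5 2-1 6 5 13 4 5 3 13-2 0-3-9-4 0-3 17-5 2-5 5-2-1-5-14-1-11 4-10-5 13-8 12-9 9-3 6 0 8 4 12 8 8 2-7-8-2-5-7-5-2-4-7-4 4-2 10 1 3-1 1-5-2-5 2-2 3 1 6 8 6-1 5-12 3-2 4 0 3 3 2 8 6 4 4 5 6-3 3-5-11-1-6-12 3-4 0-5 6-3-4-5"/><path d="M43 318l8 6 4 6 11 1 1 2-1 5 7 4 2-1 7-6 14-3 10-6 2 5-1 3-1 9-9-2-5 1-5 3 0 7-1 7-3 3-5 1-5-6-8-1-10 3-8 4-4 4"/><path d="M477 317l9-2 0-3-6 2-3-1z"/><path d="M43 276l4 2 0 4 8-2 10 3 17 9 1 3-3 6-9 1-5-2-2 1 10 14-1 3-8-1-14-10-4 0-4 4"/><path d="M489 274l-2-3-3-1-9 6-3 6-5 16 8 14 5-15 8-10-5-4-1-2z"/><path d="M49 123l6 0 11-4 0-4-5-7-9 10-8 2z"/><path d="M72 123l2-1 1-3-4 1z"/><path d="M489 117l-10-9-6 2 0 3 4 2 12 4"/><path d="M63 78l4 0 3-4-9-5-1 4z"/><path d="M375 49l-5 13-9 8-8-3-5-5-15 0-7 8 0 5-5 9-8-1-7-9-24-9-7 0-1 1 17 18 1 2-4 2 0 1 5 6 7 5 1 9 2 2 9-1 2 3-2 4 9 3-3 19-5-3-4 5-5-10-1 0 0 23 1 7-7 5-7 17 1 8 2 3 20 11 5 13-1 3-11-10-17-7-10-10-2-14 1-7 6-15 2-11-4-30-4-7-3-3-8 1 0 8 4 7 0 7 2 5-2 5-7-1-7-12-3-2-3 4 2 9-2 2-5-2-2 2-1 5 2 6-4 4-7-9-4 6-5-8-13 10-13-3 2 4 14 9 5 6 1 5-1 6-7-10-6-2-5 1-9-5-11-15-3-7-5 1-4 5-3-1 4-13 13-10 3 1 1 4 9 0 7 4 4 1 5-6 2-7 9-6 2-8-5-2 0-1 4-6 5-2 7 4 4-1 0-4-6-7-1-6-5-1-6-5-17 15-3 8-10-3-9 5-8 2-10 6-6 1-1 2 0 3-8 2-1 6-4 3 0 4 5 7-2 23-3 9-11 3-3 5 3 4 9 3 8 9 4 7-6-1-11-9-3-1-3 1-1 2 1 6 5 7-1 2-6 0-6-6-4-25 1-8 10-13-1-6-11 12-4 7-2 8-3 6-9 10-6 11-3-3-5-13-4 6-4 18 6 10 8 5-5 6 0 2 3 3 11 0 5 5 6 3-4 2-8-2-2 1 1 2 11 10-1 3-2 1-6-4-3 0-9 11-1 5-7 1-4 2-31-8-5 1"/><path d="M388 49l0 4-1 2-8-6"/><path d="M441 49l-9 7-4 2-7-3-5-6"/></g><g data-elev="1400"><path d="M174 291l3-1-4-5 0-3 11-14 18 3 16 8 5-13 12-7 11-1 5-3-3-7-4-2-7 5-8 2 2-7-2-2-2 1-7 9-7 5 0-9-7-9 2-5-9-8-7-2 0-2 3-7-1-4-4-7-6-4-2 1 2 12-3 5-1 4 8 25-2 2-7-4-2 5-4 1-1 9-3 4-1 7-6 3 1 2 7 6z"/></g>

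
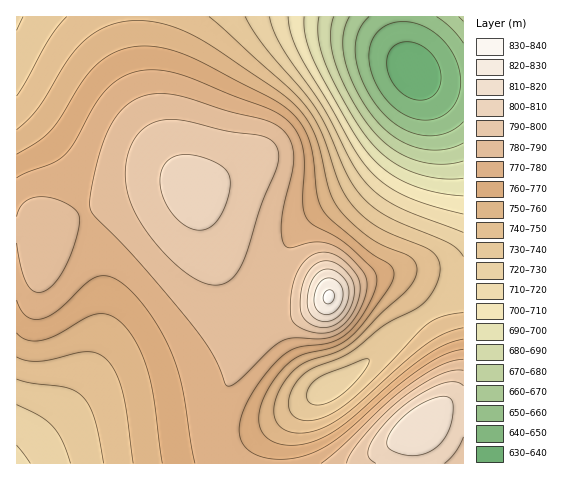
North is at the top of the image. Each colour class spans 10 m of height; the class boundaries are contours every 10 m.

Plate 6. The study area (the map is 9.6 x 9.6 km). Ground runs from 635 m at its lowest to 830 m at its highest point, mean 755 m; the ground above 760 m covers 50.2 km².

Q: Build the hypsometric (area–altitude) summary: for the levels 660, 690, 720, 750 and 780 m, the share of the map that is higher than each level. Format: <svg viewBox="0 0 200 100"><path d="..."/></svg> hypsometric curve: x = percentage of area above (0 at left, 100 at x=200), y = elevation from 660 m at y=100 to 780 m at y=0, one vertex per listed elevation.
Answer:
<svg viewBox="0 0 200 100"><path d="M189 100l-8-25-9-25-42-25-71-25"/></svg>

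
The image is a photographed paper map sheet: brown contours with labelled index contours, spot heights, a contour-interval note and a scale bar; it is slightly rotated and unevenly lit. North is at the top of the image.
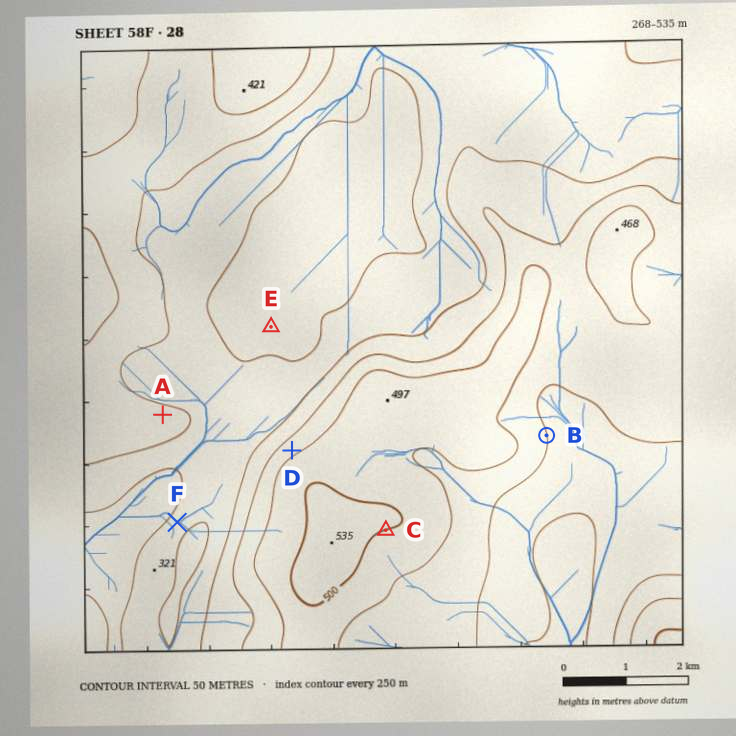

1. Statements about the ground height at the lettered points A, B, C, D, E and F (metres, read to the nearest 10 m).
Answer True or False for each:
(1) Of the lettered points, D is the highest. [False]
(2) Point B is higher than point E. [True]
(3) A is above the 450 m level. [False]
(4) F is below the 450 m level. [True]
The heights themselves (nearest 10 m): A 360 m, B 400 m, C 500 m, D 440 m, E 290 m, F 310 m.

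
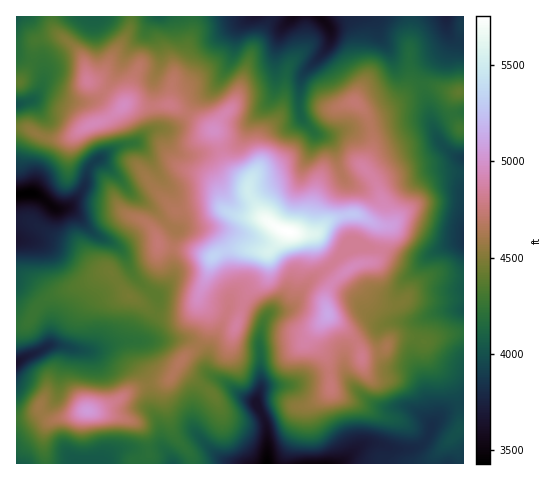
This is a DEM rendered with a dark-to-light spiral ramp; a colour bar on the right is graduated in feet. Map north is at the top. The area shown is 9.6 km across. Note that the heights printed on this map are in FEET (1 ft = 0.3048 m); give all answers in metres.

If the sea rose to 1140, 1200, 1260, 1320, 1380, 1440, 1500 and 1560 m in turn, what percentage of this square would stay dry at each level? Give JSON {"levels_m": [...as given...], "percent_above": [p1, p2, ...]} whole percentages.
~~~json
{"levels_m": [1140, 1200, 1260, 1320, 1380, 1440, 1500, 1560], "percent_above": [96, 88, 75, 56, 39, 22, 10, 5]}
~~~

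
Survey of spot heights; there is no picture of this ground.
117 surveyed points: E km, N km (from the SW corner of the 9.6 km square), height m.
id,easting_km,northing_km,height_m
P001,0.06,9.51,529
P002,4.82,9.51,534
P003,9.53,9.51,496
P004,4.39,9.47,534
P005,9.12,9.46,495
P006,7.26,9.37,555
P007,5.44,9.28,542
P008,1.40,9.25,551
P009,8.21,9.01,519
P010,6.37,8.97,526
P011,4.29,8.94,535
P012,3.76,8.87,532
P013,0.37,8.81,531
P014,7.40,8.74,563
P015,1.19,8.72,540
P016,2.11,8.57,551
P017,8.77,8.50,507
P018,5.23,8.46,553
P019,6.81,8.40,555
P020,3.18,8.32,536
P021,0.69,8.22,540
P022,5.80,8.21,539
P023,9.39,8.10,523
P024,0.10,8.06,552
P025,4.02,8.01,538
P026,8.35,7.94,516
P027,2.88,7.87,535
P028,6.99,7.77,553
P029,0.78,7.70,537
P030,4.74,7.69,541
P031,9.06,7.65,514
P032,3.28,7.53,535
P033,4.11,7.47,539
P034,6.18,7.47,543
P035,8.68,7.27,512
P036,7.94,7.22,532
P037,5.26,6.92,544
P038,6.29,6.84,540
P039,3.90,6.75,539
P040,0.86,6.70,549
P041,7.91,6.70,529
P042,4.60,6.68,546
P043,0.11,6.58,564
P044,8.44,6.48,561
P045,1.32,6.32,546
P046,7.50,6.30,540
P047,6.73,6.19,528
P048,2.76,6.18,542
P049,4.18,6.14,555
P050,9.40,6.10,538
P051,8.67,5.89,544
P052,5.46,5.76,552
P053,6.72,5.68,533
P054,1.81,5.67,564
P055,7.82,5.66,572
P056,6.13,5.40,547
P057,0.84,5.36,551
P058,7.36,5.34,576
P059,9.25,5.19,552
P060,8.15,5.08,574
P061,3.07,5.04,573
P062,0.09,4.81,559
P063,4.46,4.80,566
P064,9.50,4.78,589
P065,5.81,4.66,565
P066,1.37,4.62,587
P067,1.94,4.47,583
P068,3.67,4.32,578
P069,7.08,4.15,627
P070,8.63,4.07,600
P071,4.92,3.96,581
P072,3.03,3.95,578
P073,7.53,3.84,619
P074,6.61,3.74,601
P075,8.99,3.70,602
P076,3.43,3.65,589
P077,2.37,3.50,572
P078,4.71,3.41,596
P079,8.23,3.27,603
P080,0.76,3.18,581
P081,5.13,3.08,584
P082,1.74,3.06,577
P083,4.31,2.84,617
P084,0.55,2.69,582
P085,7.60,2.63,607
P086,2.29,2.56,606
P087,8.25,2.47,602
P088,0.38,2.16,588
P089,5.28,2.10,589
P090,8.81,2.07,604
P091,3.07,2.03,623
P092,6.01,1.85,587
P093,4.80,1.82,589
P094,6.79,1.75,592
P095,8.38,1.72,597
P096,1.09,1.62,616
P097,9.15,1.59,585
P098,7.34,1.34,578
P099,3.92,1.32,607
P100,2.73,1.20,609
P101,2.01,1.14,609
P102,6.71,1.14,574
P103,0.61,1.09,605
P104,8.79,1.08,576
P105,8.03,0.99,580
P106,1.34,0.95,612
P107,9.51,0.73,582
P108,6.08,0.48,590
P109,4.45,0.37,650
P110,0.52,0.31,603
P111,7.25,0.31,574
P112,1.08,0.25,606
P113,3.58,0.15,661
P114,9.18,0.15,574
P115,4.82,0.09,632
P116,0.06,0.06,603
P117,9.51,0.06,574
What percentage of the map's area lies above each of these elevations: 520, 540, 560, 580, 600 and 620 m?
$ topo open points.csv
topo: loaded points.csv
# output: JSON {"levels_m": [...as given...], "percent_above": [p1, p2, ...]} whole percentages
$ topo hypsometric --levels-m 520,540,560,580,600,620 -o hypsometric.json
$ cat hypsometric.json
{"levels_m": [520, 540, 560, 580, 600, 620], "percent_above": [97, 78, 59, 38, 23, 6]}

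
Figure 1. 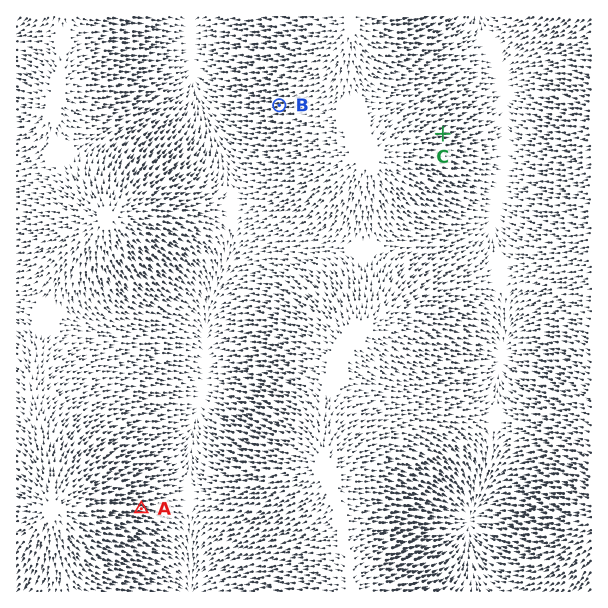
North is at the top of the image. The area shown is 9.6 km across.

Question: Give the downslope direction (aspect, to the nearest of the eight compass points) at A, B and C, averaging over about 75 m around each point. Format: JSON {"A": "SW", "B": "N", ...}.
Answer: {"A": "E", "B": "W", "C": "E"}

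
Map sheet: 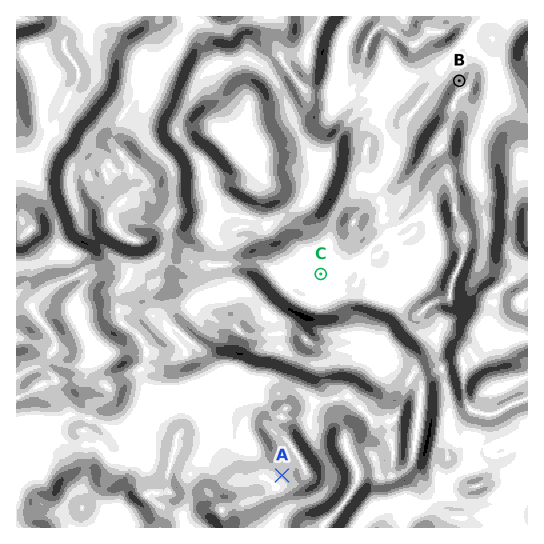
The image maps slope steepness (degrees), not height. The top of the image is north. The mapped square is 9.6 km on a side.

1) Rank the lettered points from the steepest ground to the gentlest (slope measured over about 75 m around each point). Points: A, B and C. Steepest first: B A C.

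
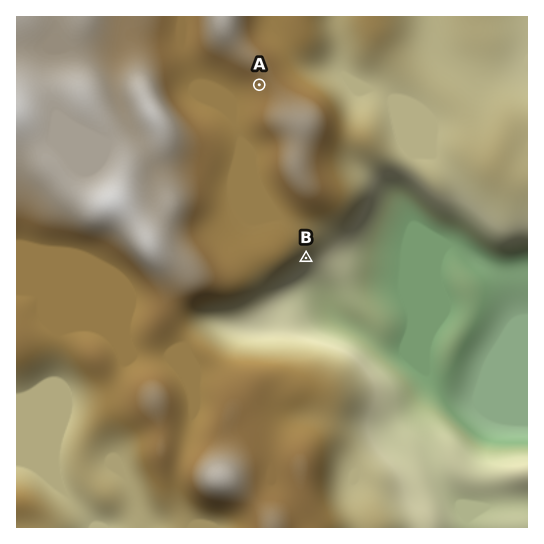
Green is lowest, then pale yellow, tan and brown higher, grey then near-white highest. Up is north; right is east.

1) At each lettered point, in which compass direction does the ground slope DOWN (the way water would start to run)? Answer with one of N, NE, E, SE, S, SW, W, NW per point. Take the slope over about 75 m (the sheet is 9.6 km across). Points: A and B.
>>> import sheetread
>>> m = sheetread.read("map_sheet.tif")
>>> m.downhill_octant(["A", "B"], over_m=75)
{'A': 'SW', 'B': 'SE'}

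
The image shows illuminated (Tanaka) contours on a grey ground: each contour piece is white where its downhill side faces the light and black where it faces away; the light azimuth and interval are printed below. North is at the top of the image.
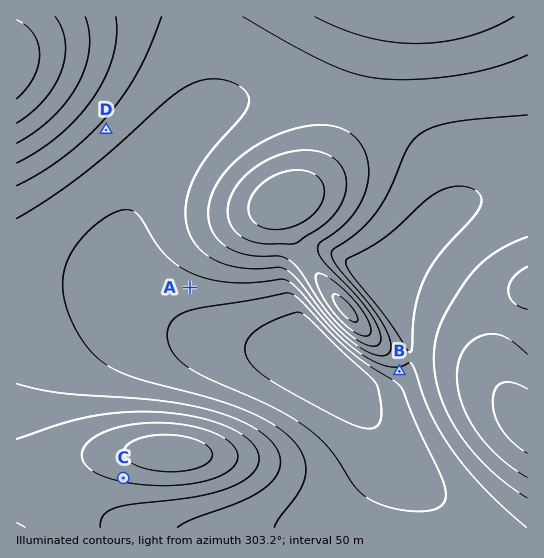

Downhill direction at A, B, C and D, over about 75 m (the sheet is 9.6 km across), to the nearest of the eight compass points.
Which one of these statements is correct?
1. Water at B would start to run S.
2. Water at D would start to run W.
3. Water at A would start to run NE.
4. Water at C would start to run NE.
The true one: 1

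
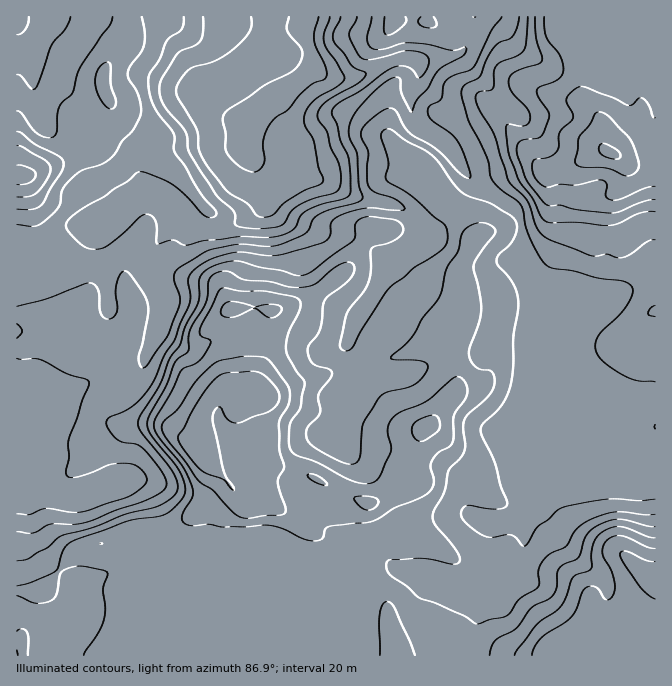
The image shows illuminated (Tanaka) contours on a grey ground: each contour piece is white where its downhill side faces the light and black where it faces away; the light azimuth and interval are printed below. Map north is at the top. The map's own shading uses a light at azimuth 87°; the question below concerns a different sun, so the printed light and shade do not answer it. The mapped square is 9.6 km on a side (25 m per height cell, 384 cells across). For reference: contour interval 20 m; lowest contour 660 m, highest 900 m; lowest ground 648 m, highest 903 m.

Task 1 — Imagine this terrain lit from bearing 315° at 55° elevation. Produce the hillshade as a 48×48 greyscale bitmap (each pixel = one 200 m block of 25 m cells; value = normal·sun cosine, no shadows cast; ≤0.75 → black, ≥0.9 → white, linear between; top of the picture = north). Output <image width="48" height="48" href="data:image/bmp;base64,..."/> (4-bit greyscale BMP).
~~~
<image width="48" height="48" href="data:image/bmp;base64,Qk32BAAAAAAAAHYAAAAoAAAAMAAAADAAAAABAAQAAAAAAIAEAAATCwAAEwsAABAAAAAAAAAAAAAAABEREQAiIiIAMzMzAERERABVVVUAZmZmAHd3dwCIiIgAmZmZAKqqqgC7u7sAzMzMAN3d3QDu7u4A////AGd3iJh3d3d3d3d3d3eZdnd2irvMl3eId2d3iIh3d3d3d3d3d3eZdnd3irvMqHeIh3d3eIh3d3Z3d3d3d3iZd4iHirvMyoeIiHZmd4h3d3Znd3d3d3eZd4iIiavMy5eIiHZmd4h2d3dnd3d3d3eJd3h3eJq7zKiId5l2Z4h2d3dmd3d3d3d4d3dmZnmqvLmIiKqXZmeHd3d3d3d3d3dmZmZmZmiqu7qYiKq6dlVnd3d3d3d2Zmd2VEVmZ3ebu8uZiaq8y5ZVZmZmVmZlVVZndmVnd4eJq83Kmaq83uyod2RVMjRVVVRFeHZnd3eIm97rqaqqve/su6ZWQyRWZVQyRlVWd3d4ib3cupmYibzd3tp2ZlVmZnd0NDNGZmd3eImqmYiHZnirvMp3dmZmd4mYdUI1Znd3d3d4d3iIZVZ4mZhWd1V4iImph2M0Znd3d3d3d3eIdlVXd3dVZ2RoiImZh1QzVnd3d3d3d3eJh2VWZodVZ2RHiImZh1MjVnd3d3d3d3d5mHd4iZhlZmMlZ4mZmGMiRnd3d3d3d3d4qYmsy7lmVVITVnmqqpUhNXd3d3d3d3d4mZm+/cp3dTISRXiaq7lBI1d3d3d3d3d3iZid/suXh1MiNXiZmruEMzZ3d3d3d2Zmd4h7/8y5mXVVRGeIiaqnZUV3d3d2Z2ZmZnd579zLqoZmd3d3d4mXd1V3d3d2ZmZ3dmZnz9u7qYZVZ4mYd3d2Z2Z3d3d2VXd4d3dmnuqJiIVFRXmZiIdlVmZ3d3iXVHd3d4h1ff2GZ3U0RFiZiJh0RlZ3d3iadYiHd3h2av/IZnYzVEaZiJmFRVV3d3eKqImId3d2aM7rmZl1VEV5mJqWVmZnd3d4qomYh3d2eKzbq7qqhjNYmJqXVnZ3d3d3iXiIiIh3ib3bmqqbymNHmZqnVnd3ZmZVZ2d3iJl2ib7uuqqZvKZGiZq4RGd3ZlVURWZ3eJmGeJze27zKq7hkV5q5QkZ2ZVVVRGVmd4mXaIibzM3cuql2RXirhEaGVVVFVEQ0VniYZ3dmebzdy7updneKqGeHREQiRSIjRWd4d3dmZ5ve7t25mHZomHiXVEQwAhADRVVnd2Zmd4m83dynZmZniHd2RVZjETEBNFVWZmZWeIiaq8yXZ3ZniYh3VEVlM3YyNERWZmVWd3iJiau5iIZoiZmZh1NEVYiGVERWZlRWd3eImZqpiId4iaqqqYZVVniZhlRFZUNWd3eImZmZiId4iau6qql2Z2iZiGVFZURWd3iJiau5d4d4iJq7uqqHd2eZiHVFVmVmd3ibuqu6d4iIiIiZmqmHd3iZiHZURWZmZneb3ty6eLqamYeImZmIiHiZmXZTI1ZlZmZ5ve7bd8yrupiJqZiIh3iZmoVEIkVVVVVXmqq9p6zM27qpqoeIh3iZmpUzITRVVmZFiIZGh4qr3bupmXd3d3eZmqhUMiRERXdmiIhhE0Zozbu5iHd3d2eJmal1RDRVRGZou6qWM0RGnLu5h3d3ZlZ5mZl2VERWZVVovcu5VVVVi7zKh3dmZg=="/>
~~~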